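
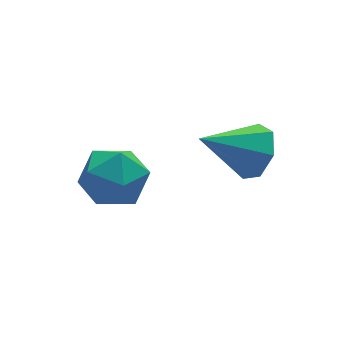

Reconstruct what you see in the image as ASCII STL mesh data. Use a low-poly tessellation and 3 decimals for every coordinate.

solid 
facet normal 0.834 -0.171 -0.524
outer loop
vertex 3.591 -1.484 1.645
vertex 3.129 -2.165 1.132
vertex 3.207 -1.217 0.946
endloop
endfacet
facet normal -0.062 0.921 0.386
outer loop
vertex 3.591 -1.484 1.645
vertex 3.207 -1.217 0.946
vertex 1.511 -1.835 2.148
endloop
endfacet
facet normal 0.834 -0.171 -0.524
outer loop
vertex 3.207 -1.217 0.946
vertex 3.129 -2.165 1.132
vertex 2.764 -1.663 0.387
endloop
endfacet
facet normal -0.493 0.827 -0.270
outer loop
vertex 3.207 -1.217 0.946
vertex 2.764 -1.663 0.387
vertex 1.511 -1.835 2.148
endloop
endfacet
facet normal 0.835 -0.170 -0.523
outer loop
vertex 2.764 -1.663 0.387
vertex 3.129 -2.165 1.132
vertex 2.597 -2.488 0.388
endloop
endfacet
facet normal -0.811 0.164 -0.561
outer loop
vertex 2.764 -1.663 0.387
vertex 2.597 -2.488 0.388
vertex 1.511 -1.835 2.148
endloop
endfacet
facet normal 0.835 -0.171 -0.523
outer loop
vertex 2.597 -2.488 0.388
vertex 3.129 -2.165 1.132
vertex 2.83 -3.07 0.95
endloop
endfacet
facet normal -0.777 -0.570 -0.268
outer loop
vertex 2.597 -2.488 0.388
vertex 2.83 -3.07 0.95
vertex 1.511 -1.835 2.148
endloop
endfacet
facet normal 0.834 -0.170 -0.524
outer loop
vertex 2.83 -3.07 0.95
vertex 3.129 -2.165 1.132
vertex 3.289 -2.971 1.648
endloop
endfacet
facet normal -0.415 -0.822 0.390
outer loop
vertex 2.83 -3.07 0.95
vertex 3.289 -2.971 1.648
vertex 1.511 -1.835 2.148
endloop
endfacet
facet normal 0.834 -0.170 -0.525
outer loop
vertex 3.289 -2.971 1.648
vertex 3.129 -2.165 1.132
vertex 3.628 -2.265 1.958
endloop
endfacet
facet normal 0.000 -0.402 0.916
outer loop
vertex 3.289 -2.971 1.648
vertex 3.628 -2.265 1.958
vertex 1.511 -1.835 2.148
endloop
endfacet
facet normal 0.834 -0.171 -0.525
outer loop
vertex 3.628 -2.265 1.958
vertex 3.129 -2.165 1.132
vertex 3.591 -1.484 1.645
endloop
endfacet
facet normal 0.158 0.374 0.914
outer loop
vertex 3.628 -2.265 1.958
vertex 3.591 -1.484 1.645
vertex 1.511 -1.835 2.148
endloop
endfacet
facet normal -0.418 0.902 -0.110
outer loop
vertex -0.145 1.14 -1.367
vertex -1.191 0.685 -1.122
vertex -0.521 1.101 -0.262
endloop
endfacet
facet normal 0.254 0.960 0.120
outer loop
vertex -0.145 1.14 -1.367
vertex -0.521 1.101 -0.262
vertex 0.589 0.838 -0.511
endloop
endfacet
facet normal 0.680 0.641 -0.356
outer loop
vertex -0.145 1.14 -1.367
vertex 0.589 0.838 -0.511
vertex 0.604 0.259 -1.524
endloop
endfacet
facet normal 0.270 0.387 -0.882
outer loop
vertex -0.145 1.14 -1.367
vertex 0.604 0.259 -1.524
vertex -0.496 0.165 -1.902
endloop
endfacet
facet normal -0.409 0.548 -0.730
outer loop
vertex -0.145 1.14 -1.367
vertex -0.496 0.165 -1.902
vertex -1.191 0.685 -1.122
endloop
endfacet
facet normal 0.308 0.602 0.737
outer loop
vertex 0.589 0.838 -0.511
vertex -0.521 1.101 -0.262
vertex -0.004 0.195 0.262
endloop
endfacet
facet normal -0.781 0.508 0.363
outer loop
vertex -0.521 1.101 -0.262
vertex -1.191 0.685 -1.122
vertex -1.104 0.101 -0.116
endloop
endfacet
facet normal -0.766 -0.063 -0.640
outer loop
vertex -1.191 0.685 -1.122
vertex -0.496 0.165 -1.902
vertex -1.089 -0.478 -1.129
endloop
endfacet
facet normal 0.332 -0.323 -0.886
outer loop
vertex -0.496 0.165 -1.902
vertex 0.604 0.259 -1.524
vertex 0.021 -0.741 -1.378
endloop
endfacet
facet normal 0.996 0.088 -0.035
outer loop
vertex 0.604 0.259 -1.524
vertex 0.589 0.838 -0.511
vertex 0.691 -0.325 -0.518
endloop
endfacet
facet normal -0.270 -0.387 0.882
outer loop
vertex -0.355 -0.78 -0.273
vertex -0.004 0.195 0.262
vertex -1.104 0.101 -0.116
endloop
endfacet
facet normal -0.680 -0.641 0.356
outer loop
vertex -0.355 -0.78 -0.273
vertex -1.104 0.101 -0.116
vertex -1.089 -0.478 -1.129
endloop
endfacet
facet normal -0.254 -0.960 -0.120
outer loop
vertex -0.355 -0.78 -0.273
vertex -1.089 -0.478 -1.129
vertex 0.021 -0.741 -1.378
endloop
endfacet
facet normal 0.418 -0.902 0.110
outer loop
vertex -0.355 -0.78 -0.273
vertex 0.021 -0.741 -1.378
vertex 0.691 -0.325 -0.518
endloop
endfacet
facet normal 0.409 -0.548 0.730
outer loop
vertex -0.355 -0.78 -0.273
vertex 0.691 -0.325 -0.518
vertex -0.004 0.195 0.262
endloop
endfacet
facet normal -0.332 0.323 0.886
outer loop
vertex -1.104 0.101 -0.116
vertex -0.004 0.195 0.262
vertex -0.521 1.101 -0.262
endloop
endfacet
facet normal -0.996 -0.088 0.035
outer loop
vertex -1.089 -0.478 -1.129
vertex -1.104 0.101 -0.116
vertex -1.191 0.685 -1.122
endloop
endfacet
facet normal -0.308 -0.602 -0.737
outer loop
vertex 0.021 -0.741 -1.378
vertex -1.089 -0.478 -1.129
vertex -0.496 0.165 -1.902
endloop
endfacet
facet normal 0.781 -0.508 -0.363
outer loop
vertex 0.691 -0.325 -0.518
vertex 0.021 -0.741 -1.378
vertex 0.604 0.259 -1.524
endloop
endfacet
facet normal 0.766 0.063 0.640
outer loop
vertex -0.004 0.195 0.262
vertex 0.691 -0.325 -0.518
vertex 0.589 0.838 -0.511
endloop
endfacet

endsolid


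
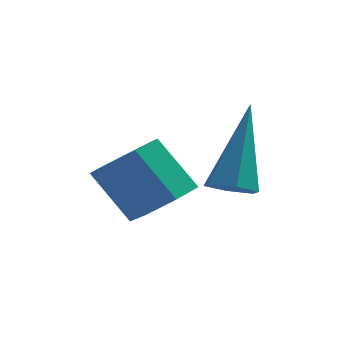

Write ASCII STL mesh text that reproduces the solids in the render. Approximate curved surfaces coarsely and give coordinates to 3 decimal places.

solid 
facet normal -0.121 -0.521 -0.845
outer loop
vertex 0.041 1.752 -0.407
vertex -0.346 1.446 -0.163
vertex -0.487 1.907 -0.427
endloop
endfacet
facet normal 0.277 0.902 -0.332
outer loop
vertex 0.041 1.752 -0.407
vertex -0.487 1.907 -0.427
vertex -0.094 2.534 1.603
endloop
endfacet
facet normal -0.120 -0.521 -0.845
outer loop
vertex -0.487 1.907 -0.427
vertex -0.346 1.446 -0.163
vertex -0.873 1.602 -0.184
endloop
endfacet
facet normal -0.656 0.748 -0.104
outer loop
vertex -0.487 1.907 -0.427
vertex -0.873 1.602 -0.184
vertex -0.094 2.534 1.603
endloop
endfacet
facet normal -0.120 -0.520 -0.846
outer loop
vertex -0.873 1.602 -0.184
vertex -0.346 1.446 -0.163
vertex -0.733 1.14 0.08
endloop
endfacet
facet normal -0.909 -0.038 0.416
outer loop
vertex -0.873 1.602 -0.184
vertex -0.733 1.14 0.08
vertex -0.094 2.534 1.603
endloop
endfacet
facet normal -0.120 -0.520 -0.846
outer loop
vertex -0.733 1.14 0.08
vertex -0.346 1.446 -0.163
vertex -0.206 0.984 0.101
endloop
endfacet
facet normal -0.226 -0.669 0.708
outer loop
vertex -0.733 1.14 0.08
vertex -0.206 0.984 0.101
vertex -0.094 2.534 1.603
endloop
endfacet
facet normal -0.122 -0.520 -0.845
outer loop
vertex -0.206 0.984 0.101
vertex -0.346 1.446 -0.163
vertex 0.181 1.29 -0.143
endloop
endfacet
facet normal 0.710 -0.516 0.479
outer loop
vertex -0.206 0.984 0.101
vertex 0.181 1.29 -0.143
vertex -0.094 2.534 1.603
endloop
endfacet
facet normal -0.122 -0.520 -0.845
outer loop
vertex 0.181 1.29 -0.143
vertex -0.346 1.446 -0.163
vertex 0.041 1.752 -0.407
endloop
endfacet
facet normal 0.962 0.269 -0.040
outer loop
vertex 0.181 1.29 -0.143
vertex 0.041 1.752 -0.407
vertex -0.094 2.534 1.603
endloop
endfacet
facet normal 0.582 -0.230 -0.780
outer loop
vertex -1.034 1.592 -0.214
vertex -1.517 1.024 -0.407
vertex -1.527 1.761 -0.632
endloop
endfacet
facet normal 0.342 0.940 -0.023
outer loop
vertex -1.034 1.592 -0.214
vertex -1.527 1.761 -0.632
vertex -1.819 1.903 0.839
endloop
endfacet
facet normal 0.342 0.940 -0.023
outer loop
vertex -1.819 1.903 0.839
vertex -1.527 1.761 -0.632
vertex -2.312 2.072 0.421
endloop
endfacet
facet normal -0.581 0.232 0.780
outer loop
vertex -1.819 1.903 0.839
vertex -2.312 2.072 0.421
vertex -2.303 1.336 0.647
endloop
endfacet
facet normal 0.581 -0.230 -0.780
outer loop
vertex -1.527 1.761 -0.632
vertex -1.517 1.024 -0.407
vertex -2.013 1.375 -0.88
endloop
endfacet
facet normal -0.365 0.783 -0.503
outer loop
vertex -1.527 1.761 -0.632
vertex -2.013 1.375 -0.88
vertex -2.312 2.072 0.421
endloop
endfacet
facet normal -0.364 0.784 -0.503
outer loop
vertex -2.312 2.072 0.421
vertex -2.013 1.375 -0.88
vertex -2.798 1.687 0.173
endloop
endfacet
facet normal -0.582 0.232 0.780
outer loop
vertex -2.312 2.072 0.421
vertex -2.798 1.687 0.173
vertex -2.303 1.336 0.647
endloop
endfacet
facet normal 0.581 -0.231 -0.780
outer loop
vertex -2.013 1.375 -0.88
vertex -1.517 1.024 -0.407
vertex -2.126 0.725 -0.772
endloop
endfacet
facet normal -0.796 0.038 -0.604
outer loop
vertex -2.013 1.375 -0.88
vertex -2.126 0.725 -0.772
vertex -2.798 1.687 0.173
endloop
endfacet
facet normal -0.796 0.038 -0.604
outer loop
vertex -2.798 1.687 0.173
vertex -2.126 0.725 -0.772
vertex -2.911 1.037 0.281
endloop
endfacet
facet normal -0.583 0.231 0.779
outer loop
vertex -2.798 1.687 0.173
vertex -2.911 1.037 0.281
vertex -2.303 1.336 0.647
endloop
endfacet
facet normal 0.581 -0.231 -0.780
outer loop
vertex -2.126 0.725 -0.772
vertex -1.517 1.024 -0.407
vertex -1.78 0.301 -0.389
endloop
endfacet
facet normal -0.628 -0.737 -0.249
outer loop
vertex -2.126 0.725 -0.772
vertex -1.78 0.301 -0.389
vertex -2.911 1.037 0.281
endloop
endfacet
facet normal -0.628 -0.736 -0.251
outer loop
vertex -2.911 1.037 0.281
vertex -1.78 0.301 -0.389
vertex -2.566 0.612 0.664
endloop
endfacet
facet normal -0.582 0.230 0.780
outer loop
vertex -2.911 1.037 0.281
vertex -2.566 0.612 0.664
vertex -2.303 1.336 0.647
endloop
endfacet
facet normal 0.582 -0.231 -0.779
outer loop
vertex -1.78 0.301 -0.389
vertex -1.517 1.024 -0.407
vertex -1.237 0.421 -0.019
endloop
endfacet
facet normal 0.013 -0.956 0.292
outer loop
vertex -1.78 0.301 -0.389
vertex -1.237 0.421 -0.019
vertex -2.566 0.612 0.664
endloop
endfacet
facet normal 0.013 -0.956 0.292
outer loop
vertex -2.566 0.612 0.664
vertex -1.237 0.421 -0.019
vertex -2.022 0.732 1.034
endloop
endfacet
facet normal -0.581 0.230 0.780
outer loop
vertex -2.566 0.612 0.664
vertex -2.022 0.732 1.034
vertex -2.303 1.336 0.647
endloop
endfacet
facet normal 0.582 -0.231 -0.779
outer loop
vertex -1.237 0.421 -0.019
vertex -1.517 1.024 -0.407
vertex -0.905 0.995 0.059
endloop
endfacet
facet normal 0.644 -0.456 0.615
outer loop
vertex -1.237 0.421 -0.019
vertex -0.905 0.995 0.059
vertex -2.022 0.732 1.034
endloop
endfacet
facet normal 0.644 -0.455 0.615
outer loop
vertex -2.022 0.732 1.034
vertex -0.905 0.995 0.059
vertex -1.69 1.307 1.112
endloop
endfacet
facet normal -0.581 0.230 0.781
outer loop
vertex -2.022 0.732 1.034
vertex -1.69 1.307 1.112
vertex -2.303 1.336 0.647
endloop
endfacet
facet normal 0.583 -0.231 -0.779
outer loop
vertex -0.905 0.995 0.059
vertex -1.517 1.024 -0.407
vertex -1.034 1.592 -0.214
endloop
endfacet
facet normal 0.790 0.388 0.474
outer loop
vertex -0.905 0.995 0.059
vertex -1.034 1.592 -0.214
vertex -1.69 1.307 1.112
endloop
endfacet
facet normal 0.790 0.388 0.474
outer loop
vertex -1.69 1.307 1.112
vertex -1.034 1.592 -0.214
vertex -1.819 1.903 0.839
endloop
endfacet
facet normal -0.581 0.232 0.780
outer loop
vertex -1.69 1.307 1.112
vertex -1.819 1.903 0.839
vertex -2.303 1.336 0.647
endloop
endfacet

endsolid


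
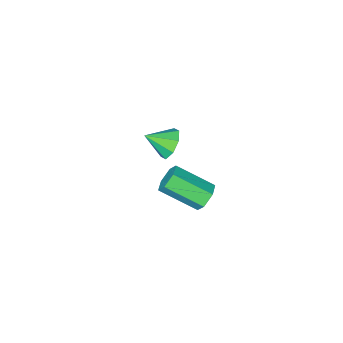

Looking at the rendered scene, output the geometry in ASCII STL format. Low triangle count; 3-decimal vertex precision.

solid 
facet normal -0.564 0.667 -0.486
outer loop
vertex 2.957 4.216 -0.515
vertex 2.468 4.118 -0.082
vertex 2.921 4.584 0.032
endloop
endfacet
facet normal 0.825 0.493 -0.277
outer loop
vertex 2.957 4.216 -0.515
vertex 2.921 4.584 0.032
vertex 3.981 2.999 0.37
endloop
endfacet
facet normal 0.825 0.492 -0.278
outer loop
vertex 3.981 2.999 0.37
vertex 2.921 4.584 0.032
vertex 3.946 3.367 0.917
endloop
endfacet
facet normal 0.562 -0.669 0.486
outer loop
vertex 3.981 2.999 0.37
vertex 3.946 3.367 0.917
vertex 3.492 2.902 0.802
endloop
endfacet
facet normal -0.564 0.667 -0.487
outer loop
vertex 2.921 4.584 0.032
vertex 2.468 4.118 -0.082
vertex 2.432 4.486 0.464
endloop
endfacet
facet normal 0.365 0.729 0.579
outer loop
vertex 2.921 4.584 0.032
vertex 2.432 4.486 0.464
vertex 3.946 3.367 0.917
endloop
endfacet
facet normal 0.366 0.729 0.578
outer loop
vertex 3.946 3.367 0.917
vertex 2.432 4.486 0.464
vertex 3.457 3.27 1.349
endloop
endfacet
facet normal 0.562 -0.669 0.486
outer loop
vertex 3.946 3.367 0.917
vertex 3.457 3.27 1.349
vertex 3.492 2.902 0.802
endloop
endfacet
facet normal -0.563 0.668 -0.487
outer loop
vertex 2.432 4.486 0.464
vertex 2.468 4.118 -0.082
vertex 1.979 4.021 0.35
endloop
endfacet
facet normal -0.459 0.237 0.857
outer loop
vertex 2.432 4.486 0.464
vertex 1.979 4.021 0.35
vertex 3.457 3.27 1.349
endloop
endfacet
facet normal -0.458 0.237 0.857
outer loop
vertex 3.457 3.27 1.349
vertex 1.979 4.021 0.35
vertex 3.003 2.804 1.235
endloop
endfacet
facet normal 0.564 -0.668 0.486
outer loop
vertex 3.457 3.27 1.349
vertex 3.003 2.804 1.235
vertex 3.492 2.902 0.802
endloop
endfacet
facet normal -0.562 0.669 -0.486
outer loop
vertex 1.979 4.021 0.35
vertex 2.468 4.118 -0.082
vertex 2.014 3.653 -0.197
endloop
endfacet
facet normal -0.825 -0.492 0.278
outer loop
vertex 1.979 4.021 0.35
vertex 2.014 3.653 -0.197
vertex 3.003 2.804 1.235
endloop
endfacet
facet normal -0.825 -0.493 0.277
outer loop
vertex 3.003 2.804 1.235
vertex 2.014 3.653 -0.197
vertex 3.039 2.436 0.688
endloop
endfacet
facet normal 0.564 -0.667 0.486
outer loop
vertex 3.003 2.804 1.235
vertex 3.039 2.436 0.688
vertex 3.492 2.902 0.802
endloop
endfacet
facet normal -0.562 0.669 -0.486
outer loop
vertex 2.014 3.653 -0.197
vertex 2.468 4.118 -0.082
vertex 2.503 3.75 -0.629
endloop
endfacet
facet normal -0.366 -0.729 -0.578
outer loop
vertex 2.014 3.653 -0.197
vertex 2.503 3.75 -0.629
vertex 3.039 2.436 0.688
endloop
endfacet
facet normal -0.365 -0.729 -0.579
outer loop
vertex 3.039 2.436 0.688
vertex 2.503 3.75 -0.629
vertex 3.528 2.534 0.256
endloop
endfacet
facet normal 0.564 -0.667 0.487
outer loop
vertex 3.039 2.436 0.688
vertex 3.528 2.534 0.256
vertex 3.492 2.902 0.802
endloop
endfacet
facet normal -0.564 0.668 -0.486
outer loop
vertex 2.503 3.75 -0.629
vertex 2.468 4.118 -0.082
vertex 2.957 4.216 -0.515
endloop
endfacet
facet normal 0.458 -0.237 -0.857
outer loop
vertex 2.503 3.75 -0.629
vertex 2.957 4.216 -0.515
vertex 3.528 2.534 0.256
endloop
endfacet
facet normal 0.459 -0.237 -0.856
outer loop
vertex 3.528 2.534 0.256
vertex 2.957 4.216 -0.515
vertex 3.981 2.999 0.37
endloop
endfacet
facet normal 0.563 -0.668 0.487
outer loop
vertex 3.528 2.534 0.256
vertex 3.981 2.999 0.37
vertex 3.492 2.902 0.802
endloop
endfacet
facet normal -0.722 0.475 -0.502
outer loop
vertex 0.746 -1.536 -3.514
vertex 0.288 -1.513 -2.834
vertex 0.849 -1.019 -3.173
endloop
endfacet
facet normal 0.949 0.019 -0.315
outer loop
vertex 0.746 -1.536 -3.514
vertex 0.849 -1.019 -3.173
vertex 1.192 -2.107 -2.206
endloop
endfacet
facet normal -0.722 0.476 -0.502
outer loop
vertex 0.849 -1.019 -3.173
vertex 0.288 -1.513 -2.834
vertex 0.623 -0.792 -2.633
endloop
endfacet
facet normal 0.879 0.440 0.183
outer loop
vertex 0.849 -1.019 -3.173
vertex 0.623 -0.792 -2.633
vertex 1.192 -2.107 -2.206
endloop
endfacet
facet normal -0.723 0.476 -0.501
outer loop
vertex 0.623 -0.792 -2.633
vertex 0.288 -1.513 -2.834
vertex 0.202 -0.987 -2.211
endloop
endfacet
facet normal 0.514 0.458 0.725
outer loop
vertex 0.623 -0.792 -2.633
vertex 0.202 -0.987 -2.211
vertex 1.192 -2.107 -2.206
endloop
endfacet
facet normal -0.722 0.476 -0.502
outer loop
vertex 0.202 -0.987 -2.211
vertex 0.288 -1.513 -2.834
vertex -0.169 -1.49 -2.154
endloop
endfacet
facet normal 0.067 0.064 0.996
outer loop
vertex 0.202 -0.987 -2.211
vertex -0.169 -1.49 -2.154
vertex 1.192 -2.107 -2.206
endloop
endfacet
facet normal -0.723 0.475 -0.502
outer loop
vertex -0.169 -1.49 -2.154
vertex 0.288 -1.513 -2.834
vertex -0.272 -2.007 -2.495
endloop
endfacet
facet normal -0.200 -0.511 0.836
outer loop
vertex -0.169 -1.49 -2.154
vertex -0.272 -2.007 -2.495
vertex 1.192 -2.107 -2.206
endloop
endfacet
facet normal -0.723 0.475 -0.502
outer loop
vertex -0.272 -2.007 -2.495
vertex 0.288 -1.513 -2.834
vertex -0.046 -2.234 -3.035
endloop
endfacet
facet normal -0.130 -0.932 0.337
outer loop
vertex -0.272 -2.007 -2.495
vertex -0.046 -2.234 -3.035
vertex 1.192 -2.107 -2.206
endloop
endfacet
facet normal -0.723 0.475 -0.502
outer loop
vertex -0.046 -2.234 -3.035
vertex 0.288 -1.513 -2.834
vertex 0.375 -2.039 -3.457
endloop
endfacet
facet normal 0.235 -0.950 -0.205
outer loop
vertex -0.046 -2.234 -3.035
vertex 0.375 -2.039 -3.457
vertex 1.192 -2.107 -2.206
endloop
endfacet
facet normal -0.722 0.476 -0.502
outer loop
vertex 0.375 -2.039 -3.457
vertex 0.288 -1.513 -2.834
vertex 0.746 -1.536 -3.514
endloop
endfacet
facet normal 0.681 -0.556 -0.475
outer loop
vertex 0.375 -2.039 -3.457
vertex 0.746 -1.536 -3.514
vertex 1.192 -2.107 -2.206
endloop
endfacet

endsolid


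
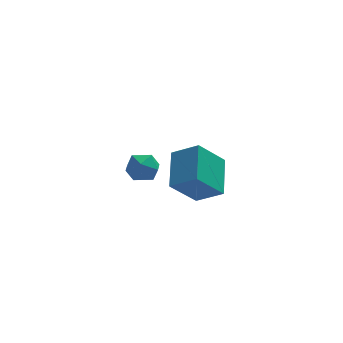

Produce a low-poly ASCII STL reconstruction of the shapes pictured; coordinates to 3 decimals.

solid 
facet normal -0.735 0.425 -0.528
outer loop
vertex 2.215 -0.883 3.941
vertex 3.111 -0.584 2.935
vertex 1.93 -2.166 3.306
endloop
endfacet
facet normal -0.649 -0.217 0.729
outer loop
vertex 2.709 -2.616 3.865
vertex 2.215 -0.883 3.941
vertex 1.93 -2.166 3.306
endloop
endfacet
facet normal -0.735 0.425 -0.527
outer loop
vertex 1.93 -2.166 3.306
vertex 3.111 -0.584 2.935
vertex 2.825 -1.867 2.299
endloop
endfacet
facet normal -0.196 -0.879 -0.435
outer loop
vertex 2.825 -1.867 2.299
vertex 2.709 -2.616 3.865
vertex 1.93 -2.166 3.306
endloop
endfacet
facet normal 0.195 0.879 0.435
outer loop
vertex 2.215 -0.883 3.941
vertex 3.89 -1.034 3.494
vertex 3.111 -0.584 2.935
endloop
endfacet
facet normal -0.649 -0.217 0.729
outer loop
vertex 2.995 -1.333 4.501
vertex 2.215 -0.883 3.941
vertex 2.709 -2.616 3.865
endloop
endfacet
facet normal 0.195 0.879 0.435
outer loop
vertex 2.995 -1.333 4.501
vertex 3.89 -1.034 3.494
vertex 2.215 -0.883 3.941
endloop
endfacet
facet normal 0.649 0.217 -0.729
outer loop
vertex 3.111 -0.584 2.935
vertex 3.89 -1.034 3.494
vertex 2.825 -1.867 2.299
endloop
endfacet
facet normal -0.195 -0.879 -0.435
outer loop
vertex 3.605 -2.317 2.859
vertex 2.709 -2.616 3.865
vertex 2.825 -1.867 2.299
endloop
endfacet
facet normal 0.649 0.217 -0.729
outer loop
vertex 2.825 -1.867 2.299
vertex 3.89 -1.034 3.494
vertex 3.605 -2.317 2.859
endloop
endfacet
facet normal 0.735 -0.426 0.528
outer loop
vertex 3.605 -2.317 2.859
vertex 2.995 -1.333 4.501
vertex 2.709 -2.616 3.865
endloop
endfacet
facet normal 0.736 -0.425 0.528
outer loop
vertex 3.89 -1.034 3.494
vertex 2.995 -1.333 4.501
vertex 3.605 -2.317 2.859
endloop
endfacet
facet normal 0.079 0.596 0.799
outer loop
vertex 1.891 2.744 1.352
vertex 1.447 2.372 1.673
vertex 2.092 2.229 1.716
endloop
endfacet
facet normal 0.692 0.577 0.434
outer loop
vertex 1.891 2.744 1.352
vertex 2.092 2.229 1.716
vertex 2.367 2.344 1.124
endloop
endfacet
facet normal 0.558 0.797 -0.233
outer loop
vertex 1.891 2.744 1.352
vertex 2.367 2.344 1.124
vertex 1.891 2.558 0.716
endloop
endfacet
facet normal -0.136 0.951 -0.278
outer loop
vertex 1.891 2.744 1.352
vertex 1.891 2.558 0.716
vertex 1.323 2.576 1.055
endloop
endfacet
facet normal -0.433 0.827 0.360
outer loop
vertex 1.891 2.744 1.352
vertex 1.323 2.576 1.055
vertex 1.447 2.372 1.673
endloop
endfacet
facet normal 0.910 -0.103 0.403
outer loop
vertex 2.367 2.344 1.124
vertex 2.092 2.229 1.716
vertex 2.217 1.724 1.305
endloop
endfacet
facet normal -0.082 -0.072 0.994
outer loop
vertex 2.092 2.229 1.716
vertex 1.447 2.372 1.673
vertex 1.649 1.742 1.644
endloop
endfacet
facet normal -0.910 0.303 0.283
outer loop
vertex 1.447 2.372 1.673
vertex 1.323 2.576 1.055
vertex 1.173 1.956 1.236
endloop
endfacet
facet normal -0.431 0.503 -0.749
outer loop
vertex 1.323 2.576 1.055
vertex 1.891 2.558 0.716
vertex 1.448 2.071 0.644
endloop
endfacet
facet normal 0.693 0.253 -0.675
outer loop
vertex 1.891 2.558 0.716
vertex 2.367 2.344 1.124
vertex 2.093 1.928 0.687
endloop
endfacet
facet normal 0.136 -0.951 0.278
outer loop
vertex 1.649 1.556 1.008
vertex 2.217 1.724 1.305
vertex 1.649 1.742 1.644
endloop
endfacet
facet normal -0.558 -0.797 0.233
outer loop
vertex 1.649 1.556 1.008
vertex 1.649 1.742 1.644
vertex 1.173 1.956 1.236
endloop
endfacet
facet normal -0.692 -0.577 -0.434
outer loop
vertex 1.649 1.556 1.008
vertex 1.173 1.956 1.236
vertex 1.448 2.071 0.644
endloop
endfacet
facet normal -0.079 -0.596 -0.799
outer loop
vertex 1.649 1.556 1.008
vertex 1.448 2.071 0.644
vertex 2.093 1.928 0.687
endloop
endfacet
facet normal 0.433 -0.827 -0.360
outer loop
vertex 1.649 1.556 1.008
vertex 2.093 1.928 0.687
vertex 2.217 1.724 1.305
endloop
endfacet
facet normal 0.431 -0.503 0.749
outer loop
vertex 1.649 1.742 1.644
vertex 2.217 1.724 1.305
vertex 2.092 2.229 1.716
endloop
endfacet
facet normal -0.693 -0.253 0.675
outer loop
vertex 1.173 1.956 1.236
vertex 1.649 1.742 1.644
vertex 1.447 2.372 1.673
endloop
endfacet
facet normal -0.910 0.103 -0.403
outer loop
vertex 1.448 2.071 0.644
vertex 1.173 1.956 1.236
vertex 1.323 2.576 1.055
endloop
endfacet
facet normal 0.082 0.072 -0.994
outer loop
vertex 2.093 1.928 0.687
vertex 1.448 2.071 0.644
vertex 1.891 2.558 0.716
endloop
endfacet
facet normal 0.910 -0.303 -0.283
outer loop
vertex 2.217 1.724 1.305
vertex 2.093 1.928 0.687
vertex 2.367 2.344 1.124
endloop
endfacet

endsolid


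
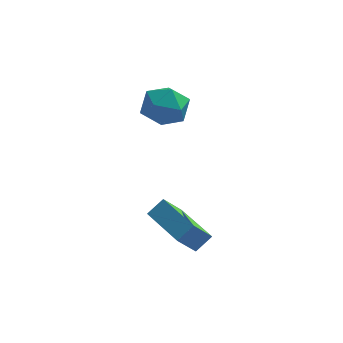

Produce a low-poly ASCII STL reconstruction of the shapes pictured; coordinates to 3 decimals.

solid 
facet normal -0.612 0.790 0.044
outer loop
vertex -0.546 0.089 -0.351
vertex 0.022 0.497 0.231
vertex 0.09 0.638 -1.356
endloop
endfacet
facet normal -0.624 -0.448 -0.640
outer loop
vertex 1.418 -1.077 -1.451
vertex -0.546 0.089 -0.351
vertex 0.09 0.638 -1.356
endloop
endfacet
facet normal -0.611 0.791 0.044
outer loop
vertex 0.09 0.638 -1.356
vertex 0.022 0.497 0.231
vertex 0.659 1.045 -0.774
endloop
endfacet
facet normal 0.486 0.419 -0.767
outer loop
vertex 0.659 1.045 -0.774
vertex 1.418 -1.077 -1.451
vertex 0.09 0.638 -1.356
endloop
endfacet
facet normal -0.486 -0.419 0.767
outer loop
vertex -0.546 0.089 -0.351
vertex 1.35 -1.218 0.136
vertex 0.022 0.497 0.231
endloop
endfacet
facet normal -0.624 -0.448 -0.640
outer loop
vertex 0.781 -1.625 -0.446
vertex -0.546 0.089 -0.351
vertex 1.418 -1.077 -1.451
endloop
endfacet
facet normal -0.486 -0.419 0.767
outer loop
vertex 0.781 -1.625 -0.446
vertex 1.35 -1.218 0.136
vertex -0.546 0.089 -0.351
endloop
endfacet
facet normal 0.624 0.448 0.640
outer loop
vertex 0.022 0.497 0.231
vertex 1.35 -1.218 0.136
vertex 0.659 1.045 -0.774
endloop
endfacet
facet normal 0.486 0.419 -0.767
outer loop
vertex 1.986 -0.669 -0.869
vertex 1.418 -1.077 -1.451
vertex 0.659 1.045 -0.774
endloop
endfacet
facet normal 0.624 0.448 0.640
outer loop
vertex 0.659 1.045 -0.774
vertex 1.35 -1.218 0.136
vertex 1.986 -0.669 -0.869
endloop
endfacet
facet normal 0.612 -0.790 -0.043
outer loop
vertex 1.986 -0.669 -0.869
vertex 0.781 -1.625 -0.446
vertex 1.418 -1.077 -1.451
endloop
endfacet
facet normal 0.611 -0.790 -0.045
outer loop
vertex 1.35 -1.218 0.136
vertex 0.781 -1.625 -0.446
vertex 1.986 -0.669 -0.869
endloop
endfacet
facet normal -0.972 0.227 0.067
outer loop
vertex -0.845 3.507 3.639
vertex -1.082 2.473 3.698
vertex -0.892 3.026 4.585
endloop
endfacet
facet normal -0.569 0.744 0.350
outer loop
vertex -0.845 3.507 3.639
vertex -0.892 3.026 4.585
vertex -0.114 3.718 4.379
endloop
endfacet
facet normal -0.125 0.980 -0.156
outer loop
vertex -0.845 3.507 3.639
vertex -0.114 3.718 4.379
vertex 0.177 3.594 3.365
endloop
endfacet
facet normal -0.253 0.608 -0.752
outer loop
vertex -0.845 3.507 3.639
vertex 0.177 3.594 3.365
vertex -0.422 2.824 2.944
endloop
endfacet
facet normal -0.777 0.143 -0.613
outer loop
vertex -0.845 3.507 3.639
vertex -0.422 2.824 2.944
vertex -1.082 2.473 3.698
endloop
endfacet
facet normal -0.176 0.457 0.872
outer loop
vertex -0.114 3.718 4.379
vertex -0.892 3.026 4.585
vertex 0.102 2.816 4.896
endloop
endfacet
facet normal -0.827 -0.380 0.414
outer loop
vertex -0.892 3.026 4.585
vertex -1.082 2.473 3.698
vertex -0.497 2.046 4.475
endloop
endfacet
facet normal -0.511 -0.516 -0.687
outer loop
vertex -1.082 2.473 3.698
vertex -0.422 2.824 2.944
vertex -0.206 1.922 3.461
endloop
endfacet
facet normal 0.335 0.238 -0.912
outer loop
vertex -0.422 2.824 2.944
vertex 0.177 3.594 3.365
vertex 0.572 2.614 3.255
endloop
endfacet
facet normal 0.542 0.839 0.053
outer loop
vertex 0.177 3.594 3.365
vertex -0.114 3.718 4.379
vertex 0.762 3.167 4.142
endloop
endfacet
facet normal 0.253 -0.608 0.752
outer loop
vertex 0.525 2.133 4.201
vertex 0.102 2.816 4.896
vertex -0.497 2.046 4.475
endloop
endfacet
facet normal 0.125 -0.980 0.156
outer loop
vertex 0.525 2.133 4.201
vertex -0.497 2.046 4.475
vertex -0.206 1.922 3.461
endloop
endfacet
facet normal 0.569 -0.744 -0.350
outer loop
vertex 0.525 2.133 4.201
vertex -0.206 1.922 3.461
vertex 0.572 2.614 3.255
endloop
endfacet
facet normal 0.972 -0.227 -0.067
outer loop
vertex 0.525 2.133 4.201
vertex 0.572 2.614 3.255
vertex 0.762 3.167 4.142
endloop
endfacet
facet normal 0.777 -0.143 0.613
outer loop
vertex 0.525 2.133 4.201
vertex 0.762 3.167 4.142
vertex 0.102 2.816 4.896
endloop
endfacet
facet normal -0.335 -0.238 0.912
outer loop
vertex -0.497 2.046 4.475
vertex 0.102 2.816 4.896
vertex -0.892 3.026 4.585
endloop
endfacet
facet normal -0.542 -0.839 -0.053
outer loop
vertex -0.206 1.922 3.461
vertex -0.497 2.046 4.475
vertex -1.082 2.473 3.698
endloop
endfacet
facet normal 0.176 -0.457 -0.872
outer loop
vertex 0.572 2.614 3.255
vertex -0.206 1.922 3.461
vertex -0.422 2.824 2.944
endloop
endfacet
facet normal 0.827 0.380 -0.414
outer loop
vertex 0.762 3.167 4.142
vertex 0.572 2.614 3.255
vertex 0.177 3.594 3.365
endloop
endfacet
facet normal 0.511 0.516 0.687
outer loop
vertex 0.102 2.816 4.896
vertex 0.762 3.167 4.142
vertex -0.114 3.718 4.379
endloop
endfacet

endsolid


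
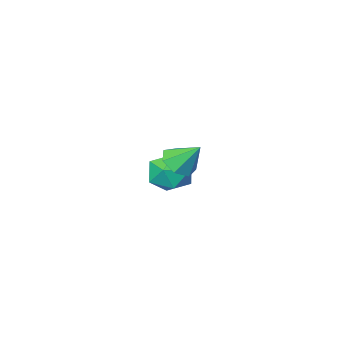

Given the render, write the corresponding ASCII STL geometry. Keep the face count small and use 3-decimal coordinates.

solid 
facet normal 0.341 -0.583 -0.737
outer loop
vertex 4.443 2.373 1.175
vertex 3.726 2.3 0.901
vertex 4.256 2.831 0.726
endloop
endfacet
facet normal 0.624 0.662 0.415
outer loop
vertex 4.443 2.373 1.175
vertex 4.256 2.831 0.726
vertex 3.294 3.04 1.839
endloop
endfacet
facet normal 0.340 -0.582 -0.739
outer loop
vertex 4.256 2.831 0.726
vertex 3.726 2.3 0.901
vertex 3.67 2.89 0.41
endloop
endfacet
facet normal 0.136 0.988 -0.068
outer loop
vertex 4.256 2.831 0.726
vertex 3.67 2.89 0.41
vertex 3.294 3.04 1.839
endloop
endfacet
facet normal 0.342 -0.582 -0.738
outer loop
vertex 3.67 2.89 0.41
vertex 3.726 2.3 0.901
vertex 3.127 2.504 0.463
endloop
endfacet
facet normal -0.578 0.781 -0.234
outer loop
vertex 3.67 2.89 0.41
vertex 3.127 2.504 0.463
vertex 3.294 3.04 1.839
endloop
endfacet
facet normal 0.340 -0.583 -0.737
outer loop
vertex 3.127 2.504 0.463
vertex 3.726 2.3 0.901
vertex 3.035 1.965 0.847
endloop
endfacet
facet normal -0.979 0.197 0.042
outer loop
vertex 3.127 2.504 0.463
vertex 3.035 1.965 0.847
vertex 3.294 3.04 1.839
endloop
endfacet
facet normal 0.340 -0.582 -0.738
outer loop
vertex 3.035 1.965 0.847
vertex 3.726 2.3 0.901
vertex 3.464 1.678 1.271
endloop
endfacet
facet normal -0.766 -0.327 0.554
outer loop
vertex 3.035 1.965 0.847
vertex 3.464 1.678 1.271
vertex 3.294 3.04 1.839
endloop
endfacet
facet normal 0.341 -0.582 -0.738
outer loop
vertex 3.464 1.678 1.271
vertex 3.726 2.3 0.901
vertex 4.09 1.859 1.417
endloop
endfacet
facet normal -0.099 -0.394 0.914
outer loop
vertex 3.464 1.678 1.271
vertex 4.09 1.859 1.417
vertex 3.294 3.04 1.839
endloop
endfacet
facet normal 0.341 -0.582 -0.738
outer loop
vertex 4.09 1.859 1.417
vertex 3.726 2.3 0.901
vertex 4.443 2.373 1.175
endloop
endfacet
facet normal 0.519 0.045 0.853
outer loop
vertex 4.09 1.859 1.417
vertex 4.443 2.373 1.175
vertex 3.294 3.04 1.839
endloop
endfacet
facet normal -0.801 0.597 0.041
outer loop
vertex 0.567 -1.833 -2.778
vertex 0.259 -2.306 -1.904
vertex 0.882 -1.473 -1.854
endloop
endfacet
facet normal -0.253 0.927 -0.275
outer loop
vertex 0.567 -1.833 -2.778
vertex 0.882 -1.473 -1.854
vertex 1.553 -1.525 -2.648
endloop
endfacet
facet normal -0.057 0.539 -0.841
outer loop
vertex 0.567 -1.833 -2.778
vertex 1.553 -1.525 -2.648
vertex 1.345 -2.39 -3.188
endloop
endfacet
facet normal -0.484 -0.032 -0.874
outer loop
vertex 0.567 -1.833 -2.778
vertex 1.345 -2.39 -3.188
vertex 0.546 -2.873 -2.728
endloop
endfacet
facet normal -0.944 0.003 -0.331
outer loop
vertex 0.567 -1.833 -2.778
vertex 0.546 -2.873 -2.728
vertex 0.259 -2.306 -1.904
endloop
endfacet
facet normal 0.292 0.938 0.185
outer loop
vertex 1.553 -1.525 -2.648
vertex 0.882 -1.473 -1.854
vertex 1.854 -1.807 -1.692
endloop
endfacet
facet normal -0.595 0.403 0.695
outer loop
vertex 0.882 -1.473 -1.854
vertex 0.259 -2.306 -1.904
vertex 1.055 -2.29 -1.232
endloop
endfacet
facet normal -0.825 -0.557 0.096
outer loop
vertex 0.259 -2.306 -1.904
vertex 0.546 -2.873 -2.728
vertex 0.847 -3.155 -1.772
endloop
endfacet
facet normal -0.080 -0.615 -0.785
outer loop
vertex 0.546 -2.873 -2.728
vertex 1.345 -2.39 -3.188
vertex 1.518 -3.207 -2.566
endloop
endfacet
facet normal 0.610 0.309 -0.730
outer loop
vertex 1.345 -2.39 -3.188
vertex 1.553 -1.525 -2.648
vertex 2.141 -2.374 -2.516
endloop
endfacet
facet normal 0.484 0.032 0.874
outer loop
vertex 1.833 -2.847 -1.642
vertex 1.854 -1.807 -1.692
vertex 1.055 -2.29 -1.232
endloop
endfacet
facet normal 0.057 -0.539 0.841
outer loop
vertex 1.833 -2.847 -1.642
vertex 1.055 -2.29 -1.232
vertex 0.847 -3.155 -1.772
endloop
endfacet
facet normal 0.253 -0.927 0.275
outer loop
vertex 1.833 -2.847 -1.642
vertex 0.847 -3.155 -1.772
vertex 1.518 -3.207 -2.566
endloop
endfacet
facet normal 0.801 -0.597 -0.041
outer loop
vertex 1.833 -2.847 -1.642
vertex 1.518 -3.207 -2.566
vertex 2.141 -2.374 -2.516
endloop
endfacet
facet normal 0.944 -0.003 0.331
outer loop
vertex 1.833 -2.847 -1.642
vertex 2.141 -2.374 -2.516
vertex 1.854 -1.807 -1.692
endloop
endfacet
facet normal 0.080 0.615 0.785
outer loop
vertex 1.055 -2.29 -1.232
vertex 1.854 -1.807 -1.692
vertex 0.882 -1.473 -1.854
endloop
endfacet
facet normal -0.610 -0.309 0.730
outer loop
vertex 0.847 -3.155 -1.772
vertex 1.055 -2.29 -1.232
vertex 0.259 -2.306 -1.904
endloop
endfacet
facet normal -0.292 -0.938 -0.185
outer loop
vertex 1.518 -3.207 -2.566
vertex 0.847 -3.155 -1.772
vertex 0.546 -2.873 -2.728
endloop
endfacet
facet normal 0.595 -0.403 -0.695
outer loop
vertex 2.141 -2.374 -2.516
vertex 1.518 -3.207 -2.566
vertex 1.345 -2.39 -3.188
endloop
endfacet
facet normal 0.825 0.557 -0.096
outer loop
vertex 1.854 -1.807 -1.692
vertex 2.141 -2.374 -2.516
vertex 1.553 -1.525 -2.648
endloop
endfacet

endsolid


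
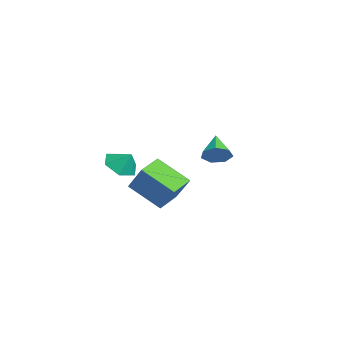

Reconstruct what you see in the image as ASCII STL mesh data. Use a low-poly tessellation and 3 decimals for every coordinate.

solid 
facet normal 0.820 -0.125 -0.559
outer loop
vertex -2.352 1.441 0.575
vertex -2.81 1.606 -0.134
vertex -2.383 2.158 0.369
endloop
endfacet
facet normal 0.171 0.279 0.945
outer loop
vertex -2.352 1.441 0.575
vertex -2.383 2.158 0.369
vertex -4.17 1.814 0.794
endloop
endfacet
facet normal 0.820 -0.125 -0.559
outer loop
vertex -2.383 2.158 0.369
vertex -2.81 1.606 -0.134
vertex -2.735 2.459 -0.215
endloop
endfacet
facet normal -0.053 0.874 0.483
outer loop
vertex -2.383 2.158 0.369
vertex -2.735 2.459 -0.215
vertex -4.17 1.814 0.794
endloop
endfacet
facet normal 0.820 -0.125 -0.559
outer loop
vertex -2.735 2.459 -0.215
vertex -2.81 1.606 -0.134
vertex -3.144 2.118 -0.739
endloop
endfacet
facet normal -0.498 0.851 -0.165
outer loop
vertex -2.735 2.459 -0.215
vertex -3.144 2.118 -0.739
vertex -4.17 1.814 0.794
endloop
endfacet
facet normal 0.820 -0.126 -0.559
outer loop
vertex -3.144 2.118 -0.739
vertex -2.81 1.606 -0.134
vertex -3.301 1.392 -0.806
endloop
endfacet
facet normal -0.830 0.227 -0.510
outer loop
vertex -3.144 2.118 -0.739
vertex -3.301 1.392 -0.806
vertex -4.17 1.814 0.794
endloop
endfacet
facet normal 0.820 -0.125 -0.559
outer loop
vertex -3.301 1.392 -0.806
vertex -2.81 1.606 -0.134
vertex -3.088 0.827 -0.368
endloop
endfacet
facet normal -0.797 -0.528 -0.294
outer loop
vertex -3.301 1.392 -0.806
vertex -3.088 0.827 -0.368
vertex -4.17 1.814 0.794
endloop
endfacet
facet normal 0.820 -0.124 -0.559
outer loop
vertex -3.088 0.827 -0.368
vertex -2.81 1.606 -0.134
vertex -2.665 0.849 0.247
endloop
endfacet
facet normal -0.425 -0.846 0.323
outer loop
vertex -3.088 0.827 -0.368
vertex -2.665 0.849 0.247
vertex -4.17 1.814 0.794
endloop
endfacet
facet normal 0.820 -0.124 -0.559
outer loop
vertex -2.665 0.849 0.247
vertex -2.81 1.606 -0.134
vertex -2.352 1.441 0.575
endloop
endfacet
facet normal 0.005 -0.487 0.874
outer loop
vertex -2.665 0.849 0.247
vertex -2.352 1.441 0.575
vertex -4.17 1.814 0.794
endloop
endfacet
facet normal -0.686 0.685 0.247
outer loop
vertex 1.234 -2.828 0.309
vertex 2.258 -2.329 1.767
vertex 2.223 -1.412 -0.869
endloop
endfacet
facet normal -0.553 -0.269 -0.788
outer loop
vertex 3.162 -2.351 -1.207
vertex 1.234 -2.828 0.309
vertex 2.223 -1.412 -0.869
endloop
endfacet
facet normal -0.685 0.685 0.247
outer loop
vertex 2.223 -1.412 -0.869
vertex 2.258 -2.329 1.767
vertex 3.247 -0.914 0.59
endloop
endfacet
facet normal 0.474 0.677 -0.564
outer loop
vertex 3.247 -0.914 0.59
vertex 3.162 -2.351 -1.207
vertex 2.223 -1.412 -0.869
endloop
endfacet
facet normal -0.473 -0.677 0.564
outer loop
vertex 1.234 -2.828 0.309
vertex 3.197 -3.268 1.429
vertex 2.258 -2.329 1.767
endloop
endfacet
facet normal -0.553 -0.269 -0.788
outer loop
vertex 2.173 -3.766 -0.03
vertex 1.234 -2.828 0.309
vertex 3.162 -2.351 -1.207
endloop
endfacet
facet normal -0.473 -0.677 0.563
outer loop
vertex 2.173 -3.766 -0.03
vertex 3.197 -3.268 1.429
vertex 1.234 -2.828 0.309
endloop
endfacet
facet normal 0.553 0.269 0.788
outer loop
vertex 2.258 -2.329 1.767
vertex 3.197 -3.268 1.429
vertex 3.247 -0.914 0.59
endloop
endfacet
facet normal 0.473 0.677 -0.564
outer loop
vertex 4.186 -1.852 0.251
vertex 3.162 -2.351 -1.207
vertex 3.247 -0.914 0.59
endloop
endfacet
facet normal 0.553 0.269 0.788
outer loop
vertex 3.247 -0.914 0.59
vertex 3.197 -3.268 1.429
vertex 4.186 -1.852 0.251
endloop
endfacet
facet normal 0.686 -0.685 -0.247
outer loop
vertex 4.186 -1.852 0.251
vertex 2.173 -3.766 -0.03
vertex 3.162 -2.351 -1.207
endloop
endfacet
facet normal 0.686 -0.685 -0.247
outer loop
vertex 3.197 -3.268 1.429
vertex 2.173 -3.766 -0.03
vertex 4.186 -1.852 0.251
endloop
endfacet
facet normal -0.434 -0.458 -0.775
outer loop
vertex -0.626 -3.015 -0.404
vertex -1.054 -3.667 0.221
vertex -1.527 -2.818 -0.016
endloop
endfacet
facet normal 0.252 0.963 0.097
outer loop
vertex -0.626 -3.015 -0.404
vertex -1.527 -2.818 -0.016
vertex -0.586 -3.173 1.059
endloop
endfacet
facet normal -0.434 -0.458 -0.776
outer loop
vertex -1.527 -2.818 -0.016
vertex -1.054 -3.667 0.221
vertex -1.955 -3.471 0.609
endloop
endfacet
facet normal -0.347 0.757 0.554
outer loop
vertex -1.527 -2.818 -0.016
vertex -1.955 -3.471 0.609
vertex -0.586 -3.173 1.059
endloop
endfacet
facet normal -0.434 -0.458 -0.776
outer loop
vertex -1.955 -3.471 0.609
vertex -1.054 -3.667 0.221
vertex -1.483 -4.32 0.846
endloop
endfacet
facet normal -0.327 0.081 0.942
outer loop
vertex -1.955 -3.471 0.609
vertex -1.483 -4.32 0.846
vertex -0.586 -3.173 1.059
endloop
endfacet
facet normal -0.434 -0.458 -0.776
outer loop
vertex -1.483 -4.32 0.846
vertex -1.054 -3.667 0.221
vertex -0.582 -4.516 0.458
endloop
endfacet
facet normal 0.291 -0.390 0.874
outer loop
vertex -1.483 -4.32 0.846
vertex -0.582 -4.516 0.458
vertex -0.586 -3.173 1.059
endloop
endfacet
facet normal -0.435 -0.458 -0.775
outer loop
vertex -0.582 -4.516 0.458
vertex -1.054 -3.667 0.221
vertex -0.154 -3.864 -0.167
endloop
endfacet
facet normal 0.890 -0.184 0.417
outer loop
vertex -0.582 -4.516 0.458
vertex -0.154 -3.864 -0.167
vertex -0.586 -3.173 1.059
endloop
endfacet
facet normal -0.435 -0.458 -0.775
outer loop
vertex -0.154 -3.864 -0.167
vertex -1.054 -3.667 0.221
vertex -0.626 -3.015 -0.404
endloop
endfacet
facet normal 0.870 0.492 0.029
outer loop
vertex -0.154 -3.864 -0.167
vertex -0.626 -3.015 -0.404
vertex -0.586 -3.173 1.059
endloop
endfacet

endsolid


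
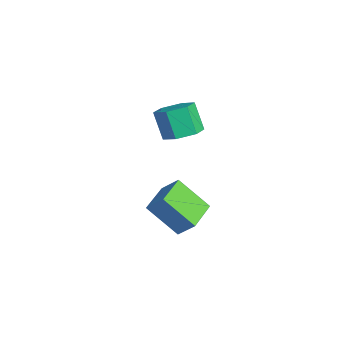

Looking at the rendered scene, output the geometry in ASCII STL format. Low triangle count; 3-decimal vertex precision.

solid 
facet normal 0.437 0.146 -0.887
outer loop
vertex -1.104 -2.995 2.211
vertex -1.908 -3.352 1.756
vertex -1.838 -2.384 1.95
endloop
endfacet
facet normal 0.509 0.773 0.379
outer loop
vertex -1.104 -2.995 2.211
vertex -1.838 -2.384 1.95
vertex -1.809 -3.231 3.639
endloop
endfacet
facet normal 0.509 0.773 0.379
outer loop
vertex -1.809 -3.231 3.639
vertex -1.838 -2.384 1.95
vertex -2.543 -2.62 3.378
endloop
endfacet
facet normal -0.438 -0.147 0.887
outer loop
vertex -1.809 -3.231 3.639
vertex -2.543 -2.62 3.378
vertex -2.612 -3.588 3.184
endloop
endfacet
facet normal 0.438 0.146 -0.887
outer loop
vertex -1.838 -2.384 1.95
vertex -1.908 -3.352 1.756
vertex -2.641 -2.741 1.495
endloop
endfacet
facet normal -0.387 0.921 -0.039
outer loop
vertex -1.838 -2.384 1.95
vertex -2.641 -2.741 1.495
vertex -2.543 -2.62 3.378
endloop
endfacet
facet normal -0.386 0.922 -0.039
outer loop
vertex -2.543 -2.62 3.378
vertex -2.641 -2.741 1.495
vertex -3.346 -2.976 2.923
endloop
endfacet
facet normal -0.438 -0.147 0.887
outer loop
vertex -2.543 -2.62 3.378
vertex -3.346 -2.976 2.923
vertex -2.612 -3.588 3.184
endloop
endfacet
facet normal 0.438 0.146 -0.887
outer loop
vertex -2.641 -2.741 1.495
vertex -1.908 -3.352 1.756
vertex -2.711 -3.709 1.301
endloop
endfacet
facet normal -0.896 0.149 -0.418
outer loop
vertex -2.641 -2.741 1.495
vertex -2.711 -3.709 1.301
vertex -3.346 -2.976 2.923
endloop
endfacet
facet normal -0.896 0.148 -0.418
outer loop
vertex -3.346 -2.976 2.923
vertex -2.711 -3.709 1.301
vertex -3.416 -3.945 2.729
endloop
endfacet
facet normal -0.437 -0.146 0.887
outer loop
vertex -3.346 -2.976 2.923
vertex -3.416 -3.945 2.729
vertex -2.612 -3.588 3.184
endloop
endfacet
facet normal 0.438 0.147 -0.887
outer loop
vertex -2.711 -3.709 1.301
vertex -1.908 -3.352 1.756
vertex -1.977 -4.32 1.562
endloop
endfacet
facet normal -0.509 -0.773 -0.379
outer loop
vertex -2.711 -3.709 1.301
vertex -1.977 -4.32 1.562
vertex -3.416 -3.945 2.729
endloop
endfacet
facet normal -0.509 -0.773 -0.379
outer loop
vertex -3.416 -3.945 2.729
vertex -1.977 -4.32 1.562
vertex -2.682 -4.556 2.99
endloop
endfacet
facet normal -0.437 -0.146 0.887
outer loop
vertex -3.416 -3.945 2.729
vertex -2.682 -4.556 2.99
vertex -2.612 -3.588 3.184
endloop
endfacet
facet normal 0.438 0.147 -0.887
outer loop
vertex -1.977 -4.32 1.562
vertex -1.908 -3.352 1.756
vertex -1.174 -3.964 2.017
endloop
endfacet
facet normal 0.387 -0.921 0.039
outer loop
vertex -1.977 -4.32 1.562
vertex -1.174 -3.964 2.017
vertex -2.682 -4.556 2.99
endloop
endfacet
facet normal 0.387 -0.921 0.040
outer loop
vertex -2.682 -4.556 2.99
vertex -1.174 -3.964 2.017
vertex -1.879 -4.199 3.445
endloop
endfacet
facet normal -0.438 -0.146 0.887
outer loop
vertex -2.682 -4.556 2.99
vertex -1.879 -4.199 3.445
vertex -2.612 -3.588 3.184
endloop
endfacet
facet normal 0.437 0.146 -0.887
outer loop
vertex -1.174 -3.964 2.017
vertex -1.908 -3.352 1.756
vertex -1.104 -2.995 2.211
endloop
endfacet
facet normal 0.896 -0.148 0.418
outer loop
vertex -1.174 -3.964 2.017
vertex -1.104 -2.995 2.211
vertex -1.879 -4.199 3.445
endloop
endfacet
facet normal 0.896 -0.149 0.418
outer loop
vertex -1.879 -4.199 3.445
vertex -1.104 -2.995 2.211
vertex -1.809 -3.231 3.639
endloop
endfacet
facet normal -0.438 -0.146 0.887
outer loop
vertex -1.879 -4.199 3.445
vertex -1.809 -3.231 3.639
vertex -2.612 -3.588 3.184
endloop
endfacet
facet normal -0.506 -0.493 -0.707
outer loop
vertex -1.398 -5.328 -2.54
vertex -2.788 -4.134 -2.377
vertex -0.505 -4.082 -4.048
endloop
endfacet
facet normal 0.756 -0.649 -0.089
outer loop
vertex 0.128 -3.466 -3.163
vertex -1.398 -5.328 -2.54
vertex -0.505 -4.082 -4.048
endloop
endfacet
facet normal -0.507 -0.493 -0.708
outer loop
vertex -0.505 -4.082 -4.048
vertex -2.788 -4.134 -2.377
vertex -1.895 -2.888 -3.884
endloop
endfacet
facet normal 0.415 0.580 -0.701
outer loop
vertex -1.895 -2.888 -3.884
vertex 0.128 -3.466 -3.163
vertex -0.505 -4.082 -4.048
endloop
endfacet
facet normal -0.416 -0.580 0.701
outer loop
vertex -1.398 -5.328 -2.54
vertex -2.155 -3.518 -1.492
vertex -2.788 -4.134 -2.377
endloop
endfacet
facet normal 0.756 -0.649 -0.089
outer loop
vertex -0.765 -4.712 -1.656
vertex -1.398 -5.328 -2.54
vertex 0.128 -3.466 -3.163
endloop
endfacet
facet normal -0.415 -0.580 0.701
outer loop
vertex -0.765 -4.712 -1.656
vertex -2.155 -3.518 -1.492
vertex -1.398 -5.328 -2.54
endloop
endfacet
facet normal -0.756 0.649 0.089
outer loop
vertex -2.788 -4.134 -2.377
vertex -2.155 -3.518 -1.492
vertex -1.895 -2.888 -3.884
endloop
endfacet
facet normal 0.415 0.579 -0.701
outer loop
vertex -1.262 -2.272 -3.0
vertex 0.128 -3.466 -3.163
vertex -1.895 -2.888 -3.884
endloop
endfacet
facet normal -0.756 0.649 0.089
outer loop
vertex -1.895 -2.888 -3.884
vertex -2.155 -3.518 -1.492
vertex -1.262 -2.272 -3.0
endloop
endfacet
facet normal 0.506 0.493 0.708
outer loop
vertex -1.262 -2.272 -3.0
vertex -0.765 -4.712 -1.656
vertex 0.128 -3.466 -3.163
endloop
endfacet
facet normal 0.507 0.493 0.707
outer loop
vertex -2.155 -3.518 -1.492
vertex -0.765 -4.712 -1.656
vertex -1.262 -2.272 -3.0
endloop
endfacet

endsolid


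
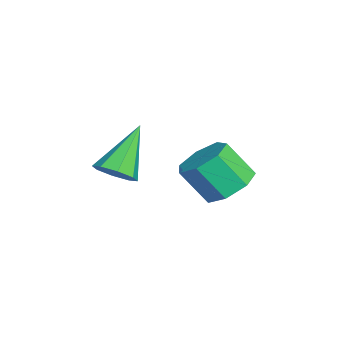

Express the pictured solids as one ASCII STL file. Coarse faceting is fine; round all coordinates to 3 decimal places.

solid 
facet normal 0.564 -0.401 -0.721
outer loop
vertex 4.508 -1.622 -1.851
vertex 4.182 -1.214 -2.333
vertex 4.757 -1.144 -1.922
endloop
endfacet
facet normal 0.468 -0.113 0.877
outer loop
vertex 4.508 -1.622 -1.851
vertex 4.757 -1.144 -1.922
vertex 3.098 -0.446 -0.947
endloop
endfacet
facet normal 0.565 -0.400 -0.722
outer loop
vertex 4.757 -1.144 -1.922
vertex 4.182 -1.214 -2.333
vertex 4.669 -0.707 -2.233
endloop
endfacet
facet normal 0.583 0.546 0.602
outer loop
vertex 4.757 -1.144 -1.922
vertex 4.669 -0.707 -2.233
vertex 3.098 -0.446 -0.947
endloop
endfacet
facet normal 0.565 -0.401 -0.721
outer loop
vertex 4.669 -0.707 -2.233
vertex 4.182 -1.214 -2.333
vertex 4.296 -0.568 -2.603
endloop
endfacet
facet normal 0.250 0.962 0.110
outer loop
vertex 4.669 -0.707 -2.233
vertex 4.296 -0.568 -2.603
vertex 3.098 -0.446 -0.947
endloop
endfacet
facet normal 0.564 -0.401 -0.722
outer loop
vertex 4.296 -0.568 -2.603
vertex 4.182 -1.214 -2.333
vertex 3.856 -0.807 -2.814
endloop
endfacet
facet normal -0.336 0.890 -0.308
outer loop
vertex 4.296 -0.568 -2.603
vertex 3.856 -0.807 -2.814
vertex 3.098 -0.446 -0.947
endloop
endfacet
facet normal 0.565 -0.400 -0.722
outer loop
vertex 3.856 -0.807 -2.814
vertex 4.182 -1.214 -2.333
vertex 3.607 -1.285 -2.744
endloop
endfacet
facet normal -0.832 0.373 -0.410
outer loop
vertex 3.856 -0.807 -2.814
vertex 3.607 -1.285 -2.744
vertex 3.098 -0.446 -0.947
endloop
endfacet
facet normal 0.565 -0.401 -0.721
outer loop
vertex 3.607 -1.285 -2.744
vertex 4.182 -1.214 -2.333
vertex 3.695 -1.722 -2.432
endloop
endfacet
facet normal -0.948 -0.287 -0.135
outer loop
vertex 3.607 -1.285 -2.744
vertex 3.695 -1.722 -2.432
vertex 3.098 -0.446 -0.947
endloop
endfacet
facet normal 0.564 -0.400 -0.722
outer loop
vertex 3.695 -1.722 -2.432
vertex 4.182 -1.214 -2.333
vertex 4.069 -1.861 -2.063
endloop
endfacet
facet normal -0.614 -0.703 0.358
outer loop
vertex 3.695 -1.722 -2.432
vertex 4.069 -1.861 -2.063
vertex 3.098 -0.446 -0.947
endloop
endfacet
facet normal 0.566 -0.400 -0.721
outer loop
vertex 4.069 -1.861 -2.063
vertex 4.182 -1.214 -2.333
vertex 4.508 -1.622 -1.851
endloop
endfacet
facet normal -0.030 -0.632 0.775
outer loop
vertex 4.069 -1.861 -2.063
vertex 4.508 -1.622 -1.851
vertex 3.098 -0.446 -0.947
endloop
endfacet
facet normal 0.158 0.580 -0.799
outer loop
vertex 2.19 2.778 -4.106
vertex 1.489 2.345 -4.559
vertex 1.45 3.109 -4.012
endloop
endfacet
facet normal 0.391 0.706 0.591
outer loop
vertex 2.19 2.778 -4.106
vertex 1.45 3.109 -4.012
vertex 1.952 1.907 -2.908
endloop
endfacet
facet normal 0.391 0.706 0.591
outer loop
vertex 1.952 1.907 -2.908
vertex 1.45 3.109 -4.012
vertex 1.212 2.238 -2.814
endloop
endfacet
facet normal -0.158 -0.581 0.799
outer loop
vertex 1.952 1.907 -2.908
vertex 1.212 2.238 -2.814
vertex 1.251 1.475 -3.361
endloop
endfacet
facet normal 0.158 0.580 -0.799
outer loop
vertex 1.45 3.109 -4.012
vertex 1.489 2.345 -4.559
vertex 0.74 2.865 -4.33
endloop
endfacet
facet normal -0.465 0.757 0.458
outer loop
vertex 1.45 3.109 -4.012
vertex 0.74 2.865 -4.33
vertex 1.212 2.238 -2.814
endloop
endfacet
facet normal -0.465 0.757 0.458
outer loop
vertex 1.212 2.238 -2.814
vertex 0.74 2.865 -4.33
vertex 0.502 1.994 -3.132
endloop
endfacet
facet normal -0.158 -0.581 0.799
outer loop
vertex 1.212 2.238 -2.814
vertex 0.502 1.994 -3.132
vertex 1.251 1.475 -3.361
endloop
endfacet
facet normal 0.159 0.580 -0.799
outer loop
vertex 0.74 2.865 -4.33
vertex 1.489 2.345 -4.559
vertex 0.593 2.229 -4.821
endloop
endfacet
facet normal -0.971 0.239 -0.019
outer loop
vertex 0.74 2.865 -4.33
vertex 0.593 2.229 -4.821
vertex 0.502 1.994 -3.132
endloop
endfacet
facet normal -0.971 0.238 -0.019
outer loop
vertex 0.502 1.994 -3.132
vertex 0.593 2.229 -4.821
vertex 0.356 1.359 -3.622
endloop
endfacet
facet normal -0.158 -0.580 0.799
outer loop
vertex 0.502 1.994 -3.132
vertex 0.356 1.359 -3.622
vertex 1.251 1.475 -3.361
endloop
endfacet
facet normal 0.159 0.580 -0.799
outer loop
vertex 0.593 2.229 -4.821
vertex 1.489 2.345 -4.559
vertex 1.121 1.681 -5.114
endloop
endfacet
facet normal -0.745 -0.461 -0.482
outer loop
vertex 0.593 2.229 -4.821
vertex 1.121 1.681 -5.114
vertex 0.356 1.359 -3.622
endloop
endfacet
facet normal -0.746 -0.460 -0.482
outer loop
vertex 0.356 1.359 -3.622
vertex 1.121 1.681 -5.114
vertex 0.884 0.811 -3.916
endloop
endfacet
facet normal -0.158 -0.581 0.799
outer loop
vertex 0.356 1.359 -3.622
vertex 0.884 0.811 -3.916
vertex 1.251 1.475 -3.361
endloop
endfacet
facet normal 0.158 0.580 -0.799
outer loop
vertex 1.121 1.681 -5.114
vertex 1.489 2.345 -4.559
vertex 1.926 1.633 -4.99
endloop
endfacet
facet normal 0.041 -0.812 -0.582
outer loop
vertex 1.121 1.681 -5.114
vertex 1.926 1.633 -4.99
vertex 0.884 0.811 -3.916
endloop
endfacet
facet normal 0.042 -0.813 -0.581
outer loop
vertex 0.884 0.811 -3.916
vertex 1.926 1.633 -4.99
vertex 1.688 0.763 -3.791
endloop
endfacet
facet normal -0.159 -0.580 0.799
outer loop
vertex 0.884 0.811 -3.916
vertex 1.688 0.763 -3.791
vertex 1.251 1.475 -3.361
endloop
endfacet
facet normal 0.158 0.581 -0.799
outer loop
vertex 1.926 1.633 -4.99
vertex 1.489 2.345 -4.559
vertex 2.402 2.121 -4.541
endloop
endfacet
facet normal 0.797 -0.553 -0.243
outer loop
vertex 1.926 1.633 -4.99
vertex 2.402 2.121 -4.541
vertex 1.688 0.763 -3.791
endloop
endfacet
facet normal 0.797 -0.553 -0.244
outer loop
vertex 1.688 0.763 -3.791
vertex 2.402 2.121 -4.541
vertex 2.164 1.251 -3.343
endloop
endfacet
facet normal -0.158 -0.580 0.799
outer loop
vertex 1.688 0.763 -3.791
vertex 2.164 1.251 -3.343
vertex 1.251 1.475 -3.361
endloop
endfacet
facet normal 0.158 0.580 -0.799
outer loop
vertex 2.402 2.121 -4.541
vertex 1.489 2.345 -4.559
vertex 2.19 2.778 -4.106
endloop
endfacet
facet normal 0.953 0.123 0.279
outer loop
vertex 2.402 2.121 -4.541
vertex 2.19 2.778 -4.106
vertex 2.164 1.251 -3.343
endloop
endfacet
facet normal 0.952 0.123 0.279
outer loop
vertex 2.164 1.251 -3.343
vertex 2.19 2.778 -4.106
vertex 1.952 1.907 -2.908
endloop
endfacet
facet normal -0.158 -0.581 0.799
outer loop
vertex 2.164 1.251 -3.343
vertex 1.952 1.907 -2.908
vertex 1.251 1.475 -3.361
endloop
endfacet

endsolid


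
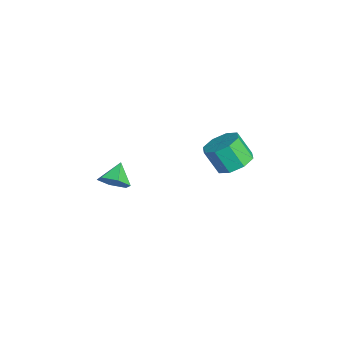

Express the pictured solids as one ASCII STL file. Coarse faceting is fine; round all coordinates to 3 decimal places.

solid 
facet normal 0.313 0.429 -0.848
outer loop
vertex -1.956 1.89 -0.631
vertex -2.703 2.31 -0.694
vertex -1.942 2.475 -0.33
endloop
endfacet
facet normal 0.950 -0.161 0.268
outer loop
vertex -1.956 1.89 -0.631
vertex -1.942 2.475 -0.33
vertex -2.349 1.35 0.437
endloop
endfacet
facet normal 0.950 -0.161 0.268
outer loop
vertex -2.349 1.35 0.437
vertex -1.942 2.475 -0.33
vertex -2.335 1.935 0.738
endloop
endfacet
facet normal -0.312 -0.429 0.848
outer loop
vertex -2.349 1.35 0.437
vertex -2.335 1.935 0.738
vertex -3.097 1.77 0.374
endloop
endfacet
facet normal 0.313 0.429 -0.848
outer loop
vertex -1.942 2.475 -0.33
vertex -2.703 2.31 -0.694
vertex -2.374 2.964 -0.242
endloop
endfacet
facet normal 0.687 0.515 0.513
outer loop
vertex -1.942 2.475 -0.33
vertex -2.374 2.964 -0.242
vertex -2.335 1.935 0.738
endloop
endfacet
facet normal 0.686 0.515 0.513
outer loop
vertex -2.335 1.935 0.738
vertex -2.374 2.964 -0.242
vertex -2.767 2.423 0.826
endloop
endfacet
facet normal -0.312 -0.429 0.848
outer loop
vertex -2.335 1.935 0.738
vertex -2.767 2.423 0.826
vertex -3.097 1.77 0.374
endloop
endfacet
facet normal 0.312 0.429 -0.848
outer loop
vertex -2.374 2.964 -0.242
vertex -2.703 2.31 -0.694
vertex -2.999 3.069 -0.419
endloop
endfacet
facet normal 0.020 0.889 0.458
outer loop
vertex -2.374 2.964 -0.242
vertex -2.999 3.069 -0.419
vertex -2.767 2.423 0.826
endloop
endfacet
facet normal 0.021 0.889 0.457
outer loop
vertex -2.767 2.423 0.826
vertex -2.999 3.069 -0.419
vertex -3.393 2.529 0.649
endloop
endfacet
facet normal -0.312 -0.429 0.848
outer loop
vertex -2.767 2.423 0.826
vertex -3.393 2.529 0.649
vertex -3.097 1.77 0.374
endloop
endfacet
facet normal 0.312 0.429 -0.848
outer loop
vertex -2.999 3.069 -0.419
vertex -2.703 2.31 -0.694
vertex -3.451 2.73 -0.757
endloop
endfacet
facet normal -0.656 0.742 0.133
outer loop
vertex -2.999 3.069 -0.419
vertex -3.451 2.73 -0.757
vertex -3.393 2.529 0.649
endloop
endfacet
facet normal -0.657 0.742 0.133
outer loop
vertex -3.393 2.529 0.649
vertex -3.451 2.73 -0.757
vertex -3.844 2.19 0.311
endloop
endfacet
facet normal -0.313 -0.429 0.847
outer loop
vertex -3.393 2.529 0.649
vertex -3.844 2.19 0.311
vertex -3.097 1.77 0.374
endloop
endfacet
facet normal 0.312 0.429 -0.848
outer loop
vertex -3.451 2.73 -0.757
vertex -2.703 2.31 -0.694
vertex -3.465 2.145 -1.058
endloop
endfacet
facet normal -0.950 0.161 -0.268
outer loop
vertex -3.451 2.73 -0.757
vertex -3.465 2.145 -1.058
vertex -3.844 2.19 0.311
endloop
endfacet
facet normal -0.950 0.161 -0.268
outer loop
vertex -3.844 2.19 0.311
vertex -3.465 2.145 -1.058
vertex -3.858 1.605 0.01
endloop
endfacet
facet normal -0.313 -0.429 0.848
outer loop
vertex -3.844 2.19 0.311
vertex -3.858 1.605 0.01
vertex -3.097 1.77 0.374
endloop
endfacet
facet normal 0.312 0.429 -0.848
outer loop
vertex -3.465 2.145 -1.058
vertex -2.703 2.31 -0.694
vertex -3.033 1.657 -1.146
endloop
endfacet
facet normal -0.687 -0.515 -0.513
outer loop
vertex -3.465 2.145 -1.058
vertex -3.033 1.657 -1.146
vertex -3.858 1.605 0.01
endloop
endfacet
facet normal -0.687 -0.514 -0.513
outer loop
vertex -3.858 1.605 0.01
vertex -3.033 1.657 -1.146
vertex -3.426 1.116 -0.078
endloop
endfacet
facet normal -0.313 -0.429 0.848
outer loop
vertex -3.858 1.605 0.01
vertex -3.426 1.116 -0.078
vertex -3.097 1.77 0.374
endloop
endfacet
facet normal 0.312 0.429 -0.848
outer loop
vertex -3.033 1.657 -1.146
vertex -2.703 2.31 -0.694
vertex -2.407 1.551 -0.969
endloop
endfacet
facet normal -0.021 -0.889 -0.458
outer loop
vertex -3.033 1.657 -1.146
vertex -2.407 1.551 -0.969
vertex -3.426 1.116 -0.078
endloop
endfacet
facet normal -0.020 -0.889 -0.457
outer loop
vertex -3.426 1.116 -0.078
vertex -2.407 1.551 -0.969
vertex -2.801 1.011 0.099
endloop
endfacet
facet normal -0.312 -0.429 0.848
outer loop
vertex -3.426 1.116 -0.078
vertex -2.801 1.011 0.099
vertex -3.097 1.77 0.374
endloop
endfacet
facet normal 0.313 0.429 -0.847
outer loop
vertex -2.407 1.551 -0.969
vertex -2.703 2.31 -0.694
vertex -1.956 1.89 -0.631
endloop
endfacet
facet normal 0.657 -0.742 -0.133
outer loop
vertex -2.407 1.551 -0.969
vertex -1.956 1.89 -0.631
vertex -2.801 1.011 0.099
endloop
endfacet
facet normal 0.657 -0.742 -0.134
outer loop
vertex -2.801 1.011 0.099
vertex -1.956 1.89 -0.631
vertex -2.349 1.35 0.437
endloop
endfacet
facet normal -0.312 -0.429 0.848
outer loop
vertex -2.801 1.011 0.099
vertex -2.349 1.35 0.437
vertex -3.097 1.77 0.374
endloop
endfacet
facet normal 0.700 -0.419 -0.578
outer loop
vertex -0.494 -2.434 0.529
vertex -0.873 -3.034 0.505
vertex -0.975 -2.53 0.016
endloop
endfacet
facet normal -0.169 0.985 -0.026
outer loop
vertex -0.494 -2.434 0.529
vertex -0.975 -2.53 0.016
vertex -1.587 -2.606 1.095
endloop
endfacet
facet normal 0.699 -0.420 -0.579
outer loop
vertex -0.975 -2.53 0.016
vertex -0.873 -3.034 0.505
vertex -1.355 -3.13 -0.008
endloop
endfacet
facet normal -0.767 0.502 -0.400
outer loop
vertex -0.975 -2.53 0.016
vertex -1.355 -3.13 -0.008
vertex -1.587 -2.606 1.095
endloop
endfacet
facet normal 0.699 -0.420 -0.579
outer loop
vertex -1.355 -3.13 -0.008
vertex -0.873 -3.034 0.505
vertex -1.252 -3.634 0.482
endloop
endfacet
facet normal -0.960 -0.269 -0.074
outer loop
vertex -1.355 -3.13 -0.008
vertex -1.252 -3.634 0.482
vertex -1.587 -2.606 1.095
endloop
endfacet
facet normal 0.700 -0.420 -0.578
outer loop
vertex -1.252 -3.634 0.482
vertex -0.873 -3.034 0.505
vertex -0.771 -3.538 0.995
endloop
endfacet
facet normal -0.554 -0.552 0.623
outer loop
vertex -1.252 -3.634 0.482
vertex -0.771 -3.538 0.995
vertex -1.587 -2.606 1.095
endloop
endfacet
facet normal 0.700 -0.420 -0.578
outer loop
vertex -0.771 -3.538 0.995
vertex -0.873 -3.034 0.505
vertex -0.392 -2.938 1.018
endloop
endfacet
facet normal 0.046 -0.067 0.997
outer loop
vertex -0.771 -3.538 0.995
vertex -0.392 -2.938 1.018
vertex -1.587 -2.606 1.095
endloop
endfacet
facet normal 0.700 -0.419 -0.578
outer loop
vertex -0.392 -2.938 1.018
vertex -0.873 -3.034 0.505
vertex -0.494 -2.434 0.529
endloop
endfacet
facet normal 0.238 0.701 0.673
outer loop
vertex -0.392 -2.938 1.018
vertex -0.494 -2.434 0.529
vertex -1.587 -2.606 1.095
endloop
endfacet

endsolid


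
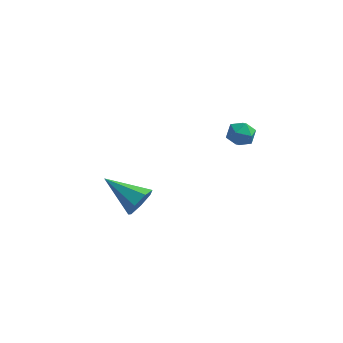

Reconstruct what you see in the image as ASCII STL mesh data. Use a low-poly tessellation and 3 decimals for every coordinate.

solid 
facet normal -0.221 0.549 0.806
outer loop
vertex 1.807 0.183 1.538
vertex 1.386 -0.309 1.758
vertex 2.044 -0.314 1.942
endloop
endfacet
facet normal 0.442 0.683 0.581
outer loop
vertex 1.807 0.183 1.538
vertex 2.044 -0.314 1.942
vertex 2.415 -0.101 1.409
endloop
endfacet
facet normal 0.405 0.910 -0.094
outer loop
vertex 1.807 0.183 1.538
vertex 2.415 -0.101 1.409
vertex 1.986 0.037 0.895
endloop
endfacet
facet normal -0.283 0.915 -0.287
outer loop
vertex 1.807 0.183 1.538
vertex 1.986 0.037 0.895
vertex 1.35 -0.092 1.111
endloop
endfacet
facet normal -0.669 0.693 0.270
outer loop
vertex 1.807 0.183 1.538
vertex 1.35 -0.092 1.111
vertex 1.386 -0.309 1.758
endloop
endfacet
facet normal 0.806 0.069 0.588
outer loop
vertex 2.415 -0.101 1.409
vertex 2.044 -0.314 1.942
vertex 2.37 -0.768 1.549
endloop
endfacet
facet normal -0.267 -0.147 0.952
outer loop
vertex 2.044 -0.314 1.942
vertex 1.386 -0.309 1.758
vertex 1.734 -0.897 1.765
endloop
endfacet
facet normal -0.993 0.085 0.084
outer loop
vertex 1.386 -0.309 1.758
vertex 1.35 -0.092 1.111
vertex 1.305 -0.759 1.251
endloop
endfacet
facet normal -0.368 0.444 -0.817
outer loop
vertex 1.35 -0.092 1.111
vertex 1.986 0.037 0.895
vertex 1.676 -0.546 0.718
endloop
endfacet
facet normal 0.745 0.435 -0.505
outer loop
vertex 1.986 0.037 0.895
vertex 2.415 -0.101 1.409
vertex 2.334 -0.551 0.902
endloop
endfacet
facet normal 0.283 -0.915 0.287
outer loop
vertex 1.913 -1.043 1.122
vertex 2.37 -0.768 1.549
vertex 1.734 -0.897 1.765
endloop
endfacet
facet normal -0.405 -0.910 0.094
outer loop
vertex 1.913 -1.043 1.122
vertex 1.734 -0.897 1.765
vertex 1.305 -0.759 1.251
endloop
endfacet
facet normal -0.442 -0.683 -0.581
outer loop
vertex 1.913 -1.043 1.122
vertex 1.305 -0.759 1.251
vertex 1.676 -0.546 0.718
endloop
endfacet
facet normal 0.221 -0.549 -0.806
outer loop
vertex 1.913 -1.043 1.122
vertex 1.676 -0.546 0.718
vertex 2.334 -0.551 0.902
endloop
endfacet
facet normal 0.669 -0.693 -0.270
outer loop
vertex 1.913 -1.043 1.122
vertex 2.334 -0.551 0.902
vertex 2.37 -0.768 1.549
endloop
endfacet
facet normal 0.368 -0.444 0.817
outer loop
vertex 1.734 -0.897 1.765
vertex 2.37 -0.768 1.549
vertex 2.044 -0.314 1.942
endloop
endfacet
facet normal -0.745 -0.435 0.505
outer loop
vertex 1.305 -0.759 1.251
vertex 1.734 -0.897 1.765
vertex 1.386 -0.309 1.758
endloop
endfacet
facet normal -0.806 -0.069 -0.588
outer loop
vertex 1.676 -0.546 0.718
vertex 1.305 -0.759 1.251
vertex 1.35 -0.092 1.111
endloop
endfacet
facet normal 0.267 0.147 -0.952
outer loop
vertex 2.334 -0.551 0.902
vertex 1.676 -0.546 0.718
vertex 1.986 0.037 0.895
endloop
endfacet
facet normal 0.993 -0.085 -0.084
outer loop
vertex 2.37 -0.768 1.549
vertex 2.334 -0.551 0.902
vertex 2.415 -0.101 1.409
endloop
endfacet
facet normal 0.874 -0.290 -0.390
outer loop
vertex -2.105 0.303 -3.844
vertex -2.507 -0.183 -4.384
vertex -2.282 0.612 -4.47
endloop
endfacet
facet normal 0.090 0.903 0.420
outer loop
vertex -2.105 0.303 -3.844
vertex -2.282 0.612 -4.47
vertex -4.273 0.403 -3.596
endloop
endfacet
facet normal 0.874 -0.290 -0.391
outer loop
vertex -2.282 0.612 -4.47
vertex -2.507 -0.183 -4.384
vertex -2.629 0.322 -5.031
endloop
endfacet
facet normal -0.239 0.915 -0.325
outer loop
vertex -2.282 0.612 -4.47
vertex -2.629 0.322 -5.031
vertex -4.273 0.403 -3.596
endloop
endfacet
facet normal 0.874 -0.288 -0.390
outer loop
vertex -2.629 0.322 -5.031
vertex -2.507 -0.183 -4.384
vertex -2.883 -0.348 -5.105
endloop
endfacet
facet normal -0.616 0.313 -0.723
outer loop
vertex -2.629 0.322 -5.031
vertex -2.883 -0.348 -5.105
vertex -4.273 0.403 -3.596
endloop
endfacet
facet normal 0.874 -0.291 -0.389
outer loop
vertex -2.883 -0.348 -5.105
vertex -2.507 -0.183 -4.384
vertex -2.855 -0.893 -4.635
endloop
endfacet
facet normal -0.757 -0.448 -0.475
outer loop
vertex -2.883 -0.348 -5.105
vertex -2.855 -0.893 -4.635
vertex -4.273 0.403 -3.596
endloop
endfacet
facet normal 0.874 -0.290 -0.390
outer loop
vertex -2.855 -0.893 -4.635
vertex -2.507 -0.183 -4.384
vertex -2.564 -0.903 -3.976
endloop
endfacet
facet normal -0.557 -0.797 0.234
outer loop
vertex -2.855 -0.893 -4.635
vertex -2.564 -0.903 -3.976
vertex -4.273 0.403 -3.596
endloop
endfacet
facet normal 0.874 -0.290 -0.389
outer loop
vertex -2.564 -0.903 -3.976
vertex -2.507 -0.183 -4.384
vertex -2.231 -0.371 -3.624
endloop
endfacet
facet normal -0.166 -0.470 0.867
outer loop
vertex -2.564 -0.903 -3.976
vertex -2.231 -0.371 -3.624
vertex -4.273 0.403 -3.596
endloop
endfacet
facet normal 0.874 -0.290 -0.389
outer loop
vertex -2.231 -0.371 -3.624
vertex -2.507 -0.183 -4.384
vertex -2.105 0.303 -3.844
endloop
endfacet
facet normal 0.122 0.287 0.950
outer loop
vertex -2.231 -0.371 -3.624
vertex -2.105 0.303 -3.844
vertex -4.273 0.403 -3.596
endloop
endfacet

endsolid


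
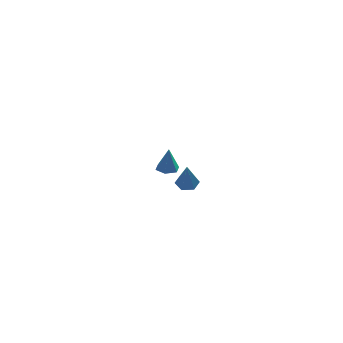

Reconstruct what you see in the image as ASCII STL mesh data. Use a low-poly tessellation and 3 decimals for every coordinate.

solid 
facet normal -0.102 0.631 -0.769
outer loop
vertex 2.081 -3.232 -3.082
vertex 1.514 -3.354 -3.107
vertex 1.703 -2.918 -2.774
endloop
endfacet
facet normal 0.753 0.374 0.542
outer loop
vertex 2.081 -3.232 -3.082
vertex 1.703 -2.918 -2.774
vertex 1.706 -4.546 -1.653
endloop
endfacet
facet normal -0.101 0.631 -0.769
outer loop
vertex 1.703 -2.918 -2.774
vertex 1.514 -3.354 -3.107
vertex 1.137 -3.039 -2.799
endloop
endfacet
facet normal -0.156 0.560 0.814
outer loop
vertex 1.703 -2.918 -2.774
vertex 1.137 -3.039 -2.799
vertex 1.706 -4.546 -1.653
endloop
endfacet
facet normal -0.101 0.631 -0.769
outer loop
vertex 1.137 -3.039 -2.799
vertex 1.514 -3.354 -3.107
vertex 0.948 -3.475 -3.132
endloop
endfacet
facet normal -0.883 0.024 0.470
outer loop
vertex 1.137 -3.039 -2.799
vertex 0.948 -3.475 -3.132
vertex 1.706 -4.546 -1.653
endloop
endfacet
facet normal -0.101 0.631 -0.769
outer loop
vertex 0.948 -3.475 -3.132
vertex 1.514 -3.354 -3.107
vertex 1.325 -3.79 -3.44
endloop
endfacet
facet normal -0.702 -0.698 -0.145
outer loop
vertex 0.948 -3.475 -3.132
vertex 1.325 -3.79 -3.44
vertex 1.706 -4.546 -1.653
endloop
endfacet
facet normal -0.102 0.631 -0.769
outer loop
vertex 1.325 -3.79 -3.44
vertex 1.514 -3.354 -3.107
vertex 1.892 -3.668 -3.415
endloop
endfacet
facet normal 0.209 -0.884 -0.418
outer loop
vertex 1.325 -3.79 -3.44
vertex 1.892 -3.668 -3.415
vertex 1.706 -4.546 -1.653
endloop
endfacet
facet normal -0.102 0.631 -0.769
outer loop
vertex 1.892 -3.668 -3.415
vertex 1.514 -3.354 -3.107
vertex 2.081 -3.232 -3.082
endloop
endfacet
facet normal 0.935 -0.348 -0.075
outer loop
vertex 1.892 -3.668 -3.415
vertex 2.081 -3.232 -3.082
vertex 1.706 -4.546 -1.653
endloop
endfacet
facet normal -0.096 0.217 -0.971
outer loop
vertex -0.022 3.217 -4.694
vertex -0.561 2.91 -4.709
vertex -0.552 3.515 -4.575
endloop
endfacet
facet normal 0.511 0.725 0.462
outer loop
vertex -0.022 3.217 -4.694
vertex -0.552 3.515 -4.575
vertex -0.419 2.59 -3.271
endloop
endfacet
facet normal -0.096 0.217 -0.972
outer loop
vertex -0.552 3.515 -4.575
vertex -0.561 2.91 -4.709
vertex -1.091 3.209 -4.59
endloop
endfacet
facet normal -0.423 0.718 0.553
outer loop
vertex -0.552 3.515 -4.575
vertex -1.091 3.209 -4.59
vertex -0.419 2.59 -3.271
endloop
endfacet
facet normal -0.096 0.217 -0.972
outer loop
vertex -1.091 3.209 -4.59
vertex -0.561 2.91 -4.709
vertex -1.1 2.604 -4.724
endloop
endfacet
facet normal -0.903 -0.080 0.422
outer loop
vertex -1.091 3.209 -4.59
vertex -1.1 2.604 -4.724
vertex -0.419 2.59 -3.271
endloop
endfacet
facet normal -0.096 0.217 -0.972
outer loop
vertex -1.1 2.604 -4.724
vertex -0.561 2.91 -4.709
vertex -0.57 2.305 -4.843
endloop
endfacet
facet normal -0.447 -0.872 0.201
outer loop
vertex -1.1 2.604 -4.724
vertex -0.57 2.305 -4.843
vertex -0.419 2.59 -3.271
endloop
endfacet
facet normal -0.096 0.217 -0.972
outer loop
vertex -0.57 2.305 -4.843
vertex -0.561 2.91 -4.709
vertex -0.031 2.611 -4.828
endloop
endfacet
facet normal 0.488 -0.866 0.110
outer loop
vertex -0.57 2.305 -4.843
vertex -0.031 2.611 -4.828
vertex -0.419 2.59 -3.271
endloop
endfacet
facet normal -0.096 0.216 -0.972
outer loop
vertex -0.031 2.611 -4.828
vertex -0.561 2.91 -4.709
vertex -0.022 3.217 -4.694
endloop
endfacet
facet normal 0.968 -0.068 0.240
outer loop
vertex -0.031 2.611 -4.828
vertex -0.022 3.217 -4.694
vertex -0.419 2.59 -3.271
endloop
endfacet

endsolid


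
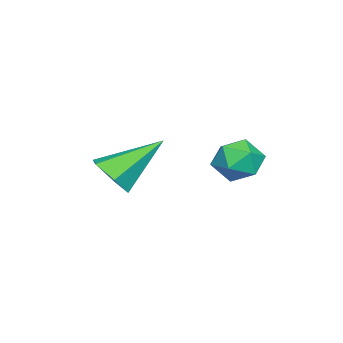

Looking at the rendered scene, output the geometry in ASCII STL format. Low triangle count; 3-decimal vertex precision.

solid 
facet normal 0.462 -0.638 -0.616
outer loop
vertex 1.387 0.398 -1.853
vertex 0.689 0.041 -2.007
vertex 0.933 0.654 -2.459
endloop
endfacet
facet normal 0.486 0.874 0.005
outer loop
vertex 1.387 0.398 -1.853
vertex 0.933 0.654 -2.459
vertex -0.209 1.279 -0.813
endloop
endfacet
facet normal 0.463 -0.638 -0.615
outer loop
vertex 0.933 0.654 -2.459
vertex 0.689 0.041 -2.007
vertex 0.234 0.296 -2.614
endloop
endfacet
facet normal -0.299 0.805 -0.513
outer loop
vertex 0.933 0.654 -2.459
vertex 0.234 0.296 -2.614
vertex -0.209 1.279 -0.813
endloop
endfacet
facet normal 0.463 -0.639 -0.615
outer loop
vertex 0.234 0.296 -2.614
vertex 0.689 0.041 -2.007
vertex -0.01 -0.317 -2.161
endloop
endfacet
facet normal -0.940 0.145 -0.310
outer loop
vertex 0.234 0.296 -2.614
vertex -0.01 -0.317 -2.161
vertex -0.209 1.279 -0.813
endloop
endfacet
facet normal 0.463 -0.639 -0.615
outer loop
vertex -0.01 -0.317 -2.161
vertex 0.689 0.041 -2.007
vertex 0.445 -0.572 -1.554
endloop
endfacet
facet normal -0.796 -0.445 0.410
outer loop
vertex -0.01 -0.317 -2.161
vertex 0.445 -0.572 -1.554
vertex -0.209 1.279 -0.813
endloop
endfacet
facet normal 0.462 -0.639 -0.615
outer loop
vertex 0.445 -0.572 -1.554
vertex 0.689 0.041 -2.007
vertex 1.143 -0.215 -1.4
endloop
endfacet
facet normal -0.012 -0.375 0.927
outer loop
vertex 0.445 -0.572 -1.554
vertex 1.143 -0.215 -1.4
vertex -0.209 1.279 -0.813
endloop
endfacet
facet normal 0.462 -0.639 -0.615
outer loop
vertex 1.143 -0.215 -1.4
vertex 0.689 0.041 -2.007
vertex 1.387 0.398 -1.853
endloop
endfacet
facet normal 0.629 0.285 0.724
outer loop
vertex 1.143 -0.215 -1.4
vertex 1.387 0.398 -1.853
vertex -0.209 1.279 -0.813
endloop
endfacet
facet normal -0.154 0.690 0.707
outer loop
vertex -0.815 4.048 -1.286
vertex -0.825 3.46 -0.714
vertex -0.118 3.825 -0.916
endloop
endfacet
facet normal 0.220 0.961 0.164
outer loop
vertex -0.815 4.048 -1.286
vertex -0.118 3.825 -0.916
vertex -0.127 3.965 -1.724
endloop
endfacet
facet normal -0.167 0.887 -0.431
outer loop
vertex -0.815 4.048 -1.286
vertex -0.127 3.965 -1.724
vertex -0.838 3.686 -2.022
endloop
endfacet
facet normal -0.781 0.570 -0.256
outer loop
vertex -0.815 4.048 -1.286
vertex -0.838 3.686 -2.022
vertex -1.27 3.374 -1.398
endloop
endfacet
facet normal -0.774 0.448 0.447
outer loop
vertex -0.815 4.048 -1.286
vertex -1.27 3.374 -1.398
vertex -0.825 3.46 -0.714
endloop
endfacet
facet normal 0.814 0.574 0.090
outer loop
vertex -0.127 3.965 -1.724
vertex -0.118 3.825 -0.916
vertex 0.29 3.326 -1.422
endloop
endfacet
facet normal 0.207 0.135 0.969
outer loop
vertex -0.118 3.825 -0.916
vertex -0.825 3.46 -0.714
vertex -0.142 3.014 -0.798
endloop
endfacet
facet normal -0.794 -0.259 0.549
outer loop
vertex -0.825 3.46 -0.714
vertex -1.27 3.374 -1.398
vertex -0.853 2.735 -1.096
endloop
endfacet
facet normal -0.806 -0.062 -0.589
outer loop
vertex -1.27 3.374 -1.398
vertex -0.838 3.686 -2.022
vertex -0.862 2.875 -1.904
endloop
endfacet
facet normal 0.188 0.452 -0.872
outer loop
vertex -0.838 3.686 -2.022
vertex -0.127 3.965 -1.724
vertex -0.155 3.24 -2.106
endloop
endfacet
facet normal 0.781 -0.570 0.256
outer loop
vertex -0.165 2.652 -1.534
vertex 0.29 3.326 -1.422
vertex -0.142 3.014 -0.798
endloop
endfacet
facet normal 0.167 -0.887 0.431
outer loop
vertex -0.165 2.652 -1.534
vertex -0.142 3.014 -0.798
vertex -0.853 2.735 -1.096
endloop
endfacet
facet normal -0.220 -0.961 -0.164
outer loop
vertex -0.165 2.652 -1.534
vertex -0.853 2.735 -1.096
vertex -0.862 2.875 -1.904
endloop
endfacet
facet normal 0.154 -0.690 -0.707
outer loop
vertex -0.165 2.652 -1.534
vertex -0.862 2.875 -1.904
vertex -0.155 3.24 -2.106
endloop
endfacet
facet normal 0.774 -0.448 -0.447
outer loop
vertex -0.165 2.652 -1.534
vertex -0.155 3.24 -2.106
vertex 0.29 3.326 -1.422
endloop
endfacet
facet normal 0.806 0.062 0.589
outer loop
vertex -0.142 3.014 -0.798
vertex 0.29 3.326 -1.422
vertex -0.118 3.825 -0.916
endloop
endfacet
facet normal -0.188 -0.452 0.872
outer loop
vertex -0.853 2.735 -1.096
vertex -0.142 3.014 -0.798
vertex -0.825 3.46 -0.714
endloop
endfacet
facet normal -0.814 -0.574 -0.090
outer loop
vertex -0.862 2.875 -1.904
vertex -0.853 2.735 -1.096
vertex -1.27 3.374 -1.398
endloop
endfacet
facet normal -0.207 -0.135 -0.969
outer loop
vertex -0.155 3.24 -2.106
vertex -0.862 2.875 -1.904
vertex -0.838 3.686 -2.022
endloop
endfacet
facet normal 0.794 0.259 -0.549
outer loop
vertex 0.29 3.326 -1.422
vertex -0.155 3.24 -2.106
vertex -0.127 3.965 -1.724
endloop
endfacet

endsolid
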